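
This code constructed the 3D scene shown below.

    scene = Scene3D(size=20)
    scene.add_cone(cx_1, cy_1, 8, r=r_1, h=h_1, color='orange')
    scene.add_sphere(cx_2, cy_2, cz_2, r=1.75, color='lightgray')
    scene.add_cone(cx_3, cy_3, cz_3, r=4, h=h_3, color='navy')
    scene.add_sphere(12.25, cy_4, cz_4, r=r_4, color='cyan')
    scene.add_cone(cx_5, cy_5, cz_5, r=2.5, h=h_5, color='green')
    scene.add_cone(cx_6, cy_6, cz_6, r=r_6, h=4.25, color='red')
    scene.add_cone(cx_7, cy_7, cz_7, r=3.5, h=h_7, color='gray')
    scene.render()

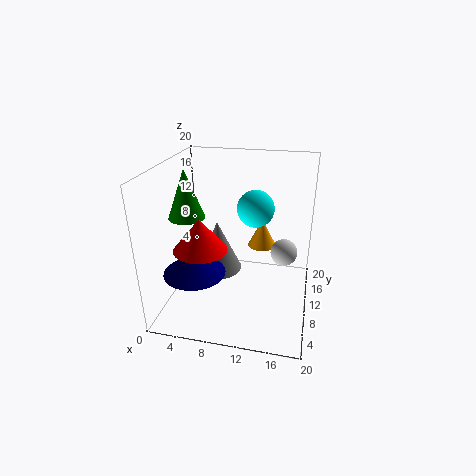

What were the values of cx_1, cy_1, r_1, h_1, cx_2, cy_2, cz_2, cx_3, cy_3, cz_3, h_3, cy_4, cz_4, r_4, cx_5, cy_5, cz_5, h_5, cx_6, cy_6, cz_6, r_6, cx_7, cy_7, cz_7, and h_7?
cx_1 = 13
cy_1 = 12.5
r_1 = 2
h_1 = 4
cx_2 = 16.5
cy_2 = 8.75
cz_2 = 9.25
cx_3 = 5.5
cy_3 = 4.5
cz_3 = 7.25
h_3 = 3.25
cy_4 = 10.75
cz_4 = 14.25
r_4 = 2.5
cx_5 = 3
cy_5 = 9.25
cz_5 = 12.75
h_5 = 6.75
cx_6 = 6
cy_6 = 5.75
cz_6 = 10
r_6 = 3.5
cx_7 = 6.5
cy_7 = 11.75
cz_7 = 3.75
h_7 = 7.5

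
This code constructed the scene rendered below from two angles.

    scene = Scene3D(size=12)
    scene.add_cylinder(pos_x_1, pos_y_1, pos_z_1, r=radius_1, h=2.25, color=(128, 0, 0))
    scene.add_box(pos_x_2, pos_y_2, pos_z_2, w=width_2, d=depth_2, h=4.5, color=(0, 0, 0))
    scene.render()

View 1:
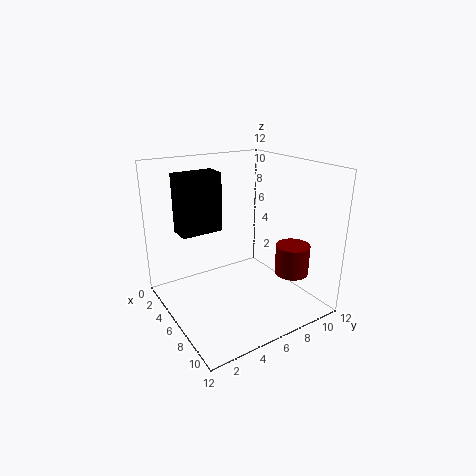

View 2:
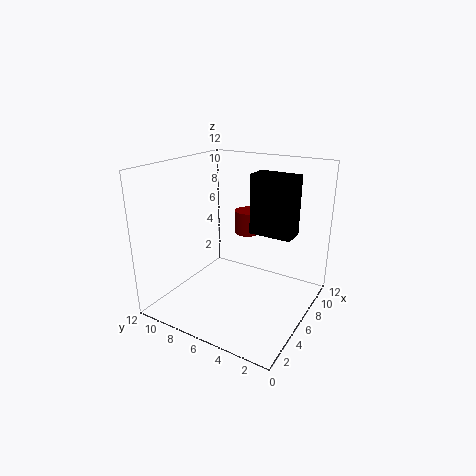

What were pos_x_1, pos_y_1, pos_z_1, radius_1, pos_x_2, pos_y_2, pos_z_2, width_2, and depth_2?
pos_x_1 = 10.75
pos_y_1 = 7.75
pos_z_1 = 4.5
radius_1 = 1.25
pos_x_2 = 4.75
pos_y_2 = 1
pos_z_2 = 7.25
width_2 = 1.75
depth_2 = 3.25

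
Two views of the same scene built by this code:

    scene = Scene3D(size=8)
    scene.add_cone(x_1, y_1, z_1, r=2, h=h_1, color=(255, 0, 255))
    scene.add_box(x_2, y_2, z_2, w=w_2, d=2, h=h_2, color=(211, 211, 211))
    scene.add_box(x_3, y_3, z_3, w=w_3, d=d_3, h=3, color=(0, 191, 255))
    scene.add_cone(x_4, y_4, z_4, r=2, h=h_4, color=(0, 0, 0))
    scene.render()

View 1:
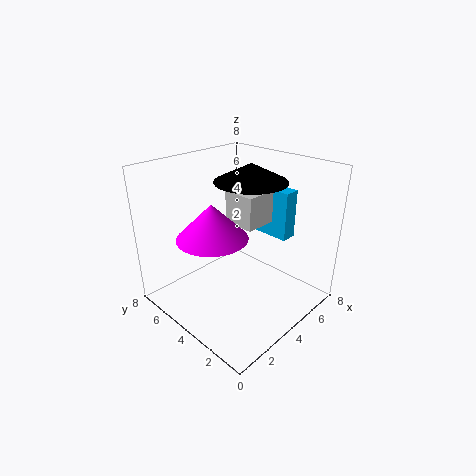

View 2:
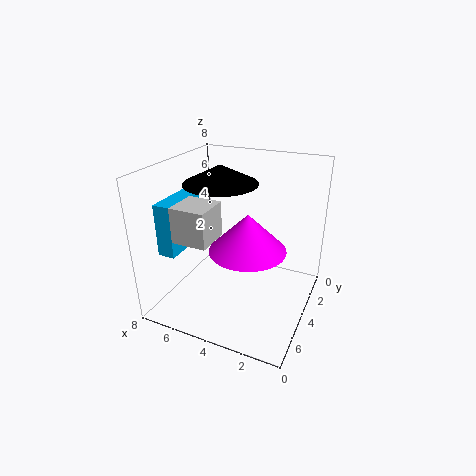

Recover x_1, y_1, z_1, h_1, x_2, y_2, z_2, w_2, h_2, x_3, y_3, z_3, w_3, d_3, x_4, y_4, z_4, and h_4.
x_1 = 3; y_1 = 5; z_1 = 4; h_1 = 2; x_2 = 5; y_2 = 4; z_2 = 4; w_2 = 2; h_2 = 2; x_3 = 7; y_3 = 3; z_3 = 3; w_3 = 1; d_3 = 3; x_4 = 5; y_4 = 4; z_4 = 7; h_4 = 1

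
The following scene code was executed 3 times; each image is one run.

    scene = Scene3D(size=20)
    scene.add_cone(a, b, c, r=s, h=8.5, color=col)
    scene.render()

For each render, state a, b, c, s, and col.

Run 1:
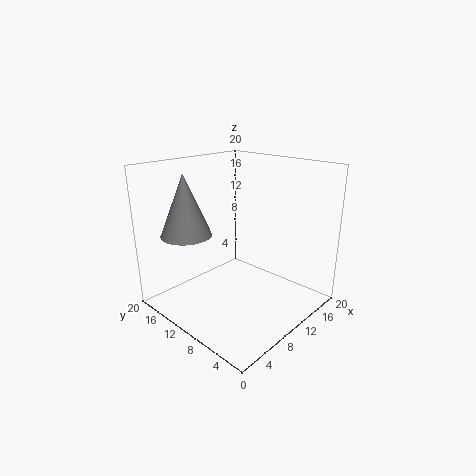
a = 5; b = 15; c = 10.5; s = 3.5; col = 'gray'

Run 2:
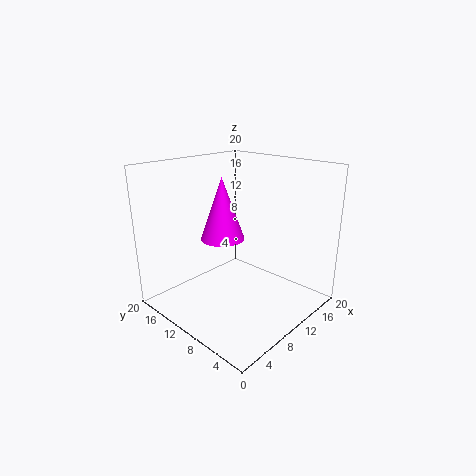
a = 8.5; b = 11.5; c = 10; s = 3; col = 'magenta'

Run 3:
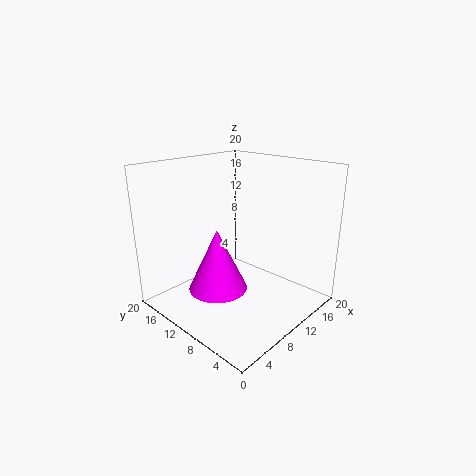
a = 6.5; b = 10.5; c = 3.5; s = 4; col = 'magenta'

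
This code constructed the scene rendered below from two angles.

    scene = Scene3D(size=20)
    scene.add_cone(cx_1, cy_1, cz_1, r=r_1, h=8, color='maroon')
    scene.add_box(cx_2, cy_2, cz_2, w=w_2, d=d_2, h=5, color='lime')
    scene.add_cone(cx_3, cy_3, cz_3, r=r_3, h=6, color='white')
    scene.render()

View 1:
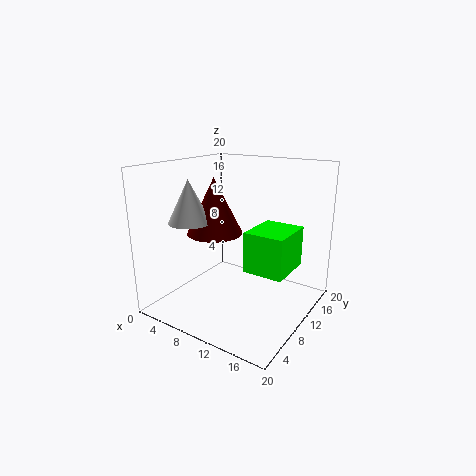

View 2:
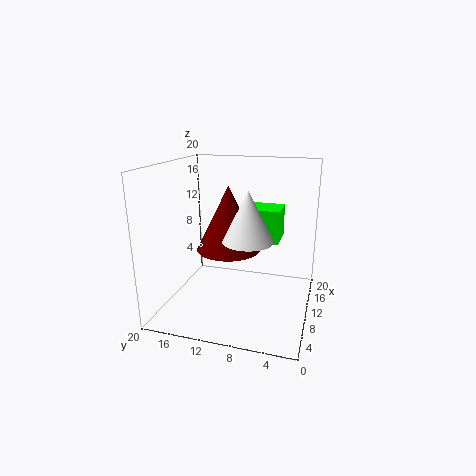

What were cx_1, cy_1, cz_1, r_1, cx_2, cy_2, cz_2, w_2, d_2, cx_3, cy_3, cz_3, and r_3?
cx_1 = 6
cy_1 = 10
cz_1 = 10
r_1 = 4
cx_2 = 14
cy_2 = 5
cz_2 = 8
w_2 = 5
d_2 = 6
cx_3 = 4
cy_3 = 7
cz_3 = 12
r_3 = 3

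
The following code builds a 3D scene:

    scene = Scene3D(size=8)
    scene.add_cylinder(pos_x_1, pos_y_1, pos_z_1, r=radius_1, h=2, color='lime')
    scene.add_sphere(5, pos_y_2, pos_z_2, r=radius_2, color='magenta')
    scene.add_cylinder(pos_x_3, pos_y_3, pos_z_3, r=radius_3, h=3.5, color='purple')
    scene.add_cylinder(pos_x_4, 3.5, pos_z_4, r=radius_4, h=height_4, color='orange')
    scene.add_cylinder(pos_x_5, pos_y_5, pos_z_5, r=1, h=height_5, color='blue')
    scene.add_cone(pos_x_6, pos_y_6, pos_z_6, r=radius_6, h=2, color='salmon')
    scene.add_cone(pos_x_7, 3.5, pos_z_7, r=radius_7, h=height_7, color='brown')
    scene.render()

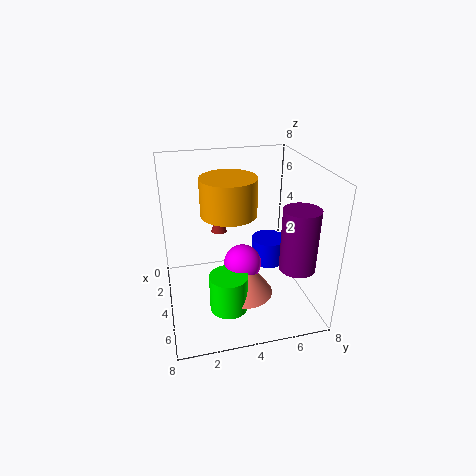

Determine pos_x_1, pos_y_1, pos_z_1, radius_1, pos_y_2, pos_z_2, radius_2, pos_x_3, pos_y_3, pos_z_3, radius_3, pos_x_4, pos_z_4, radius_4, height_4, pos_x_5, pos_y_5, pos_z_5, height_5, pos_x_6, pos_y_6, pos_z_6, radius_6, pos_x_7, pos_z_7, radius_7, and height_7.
pos_x_1 = 6
pos_y_1 = 3
pos_z_1 = 1
radius_1 = 1
pos_y_2 = 4
pos_z_2 = 3
radius_2 = 1
pos_x_3 = 5.5
pos_y_3 = 7
pos_z_3 = 2.5
radius_3 = 1
pos_x_4 = 4
pos_z_4 = 5.5
radius_4 = 1.5
height_4 = 2
pos_x_5 = 3.5
pos_y_5 = 6
pos_z_5 = 2
height_5 = 1.5
pos_x_6 = 5.5
pos_y_6 = 4
pos_z_6 = 1.5
radius_6 = 1.5
pos_x_7 = 1
pos_z_7 = 3
radius_7 = 0.5
height_7 = 1.5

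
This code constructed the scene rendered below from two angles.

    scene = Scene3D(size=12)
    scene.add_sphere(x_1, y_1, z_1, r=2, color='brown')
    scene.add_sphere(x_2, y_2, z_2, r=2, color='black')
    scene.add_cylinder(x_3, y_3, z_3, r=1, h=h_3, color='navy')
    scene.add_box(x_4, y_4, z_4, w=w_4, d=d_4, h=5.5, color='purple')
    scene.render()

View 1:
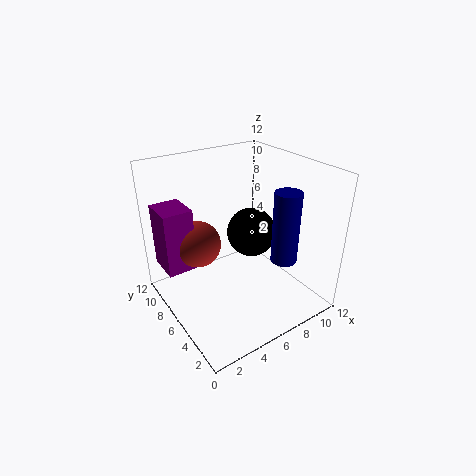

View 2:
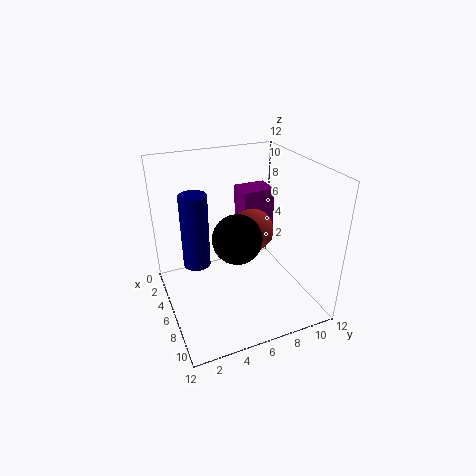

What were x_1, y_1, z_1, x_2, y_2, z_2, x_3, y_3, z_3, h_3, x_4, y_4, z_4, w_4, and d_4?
x_1 = 3.5, y_1 = 8.5, z_1 = 5, x_2 = 7, y_2 = 5.5, z_2 = 6.5, x_3 = 7.5, y_3 = 2, z_3 = 5.5, h_3 = 5.5, x_4 = 0.5, y_4 = 8, z_4 = 3, w_4 = 2.5, d_4 = 3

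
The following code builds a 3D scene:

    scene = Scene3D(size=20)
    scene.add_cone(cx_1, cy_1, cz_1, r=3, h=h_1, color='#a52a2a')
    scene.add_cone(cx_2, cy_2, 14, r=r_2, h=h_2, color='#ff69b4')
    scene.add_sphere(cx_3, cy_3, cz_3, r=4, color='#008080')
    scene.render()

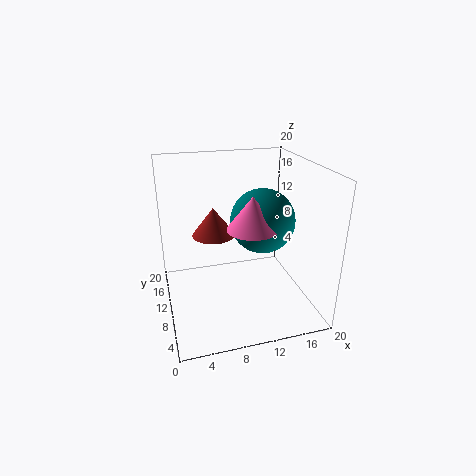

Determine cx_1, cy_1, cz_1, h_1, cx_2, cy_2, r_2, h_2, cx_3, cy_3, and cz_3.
cx_1 = 7, cy_1 = 12, cz_1 = 10, h_1 = 4, cx_2 = 10, cy_2 = 4, r_2 = 3, h_2 = 4, cx_3 = 12, cy_3 = 6, cz_3 = 14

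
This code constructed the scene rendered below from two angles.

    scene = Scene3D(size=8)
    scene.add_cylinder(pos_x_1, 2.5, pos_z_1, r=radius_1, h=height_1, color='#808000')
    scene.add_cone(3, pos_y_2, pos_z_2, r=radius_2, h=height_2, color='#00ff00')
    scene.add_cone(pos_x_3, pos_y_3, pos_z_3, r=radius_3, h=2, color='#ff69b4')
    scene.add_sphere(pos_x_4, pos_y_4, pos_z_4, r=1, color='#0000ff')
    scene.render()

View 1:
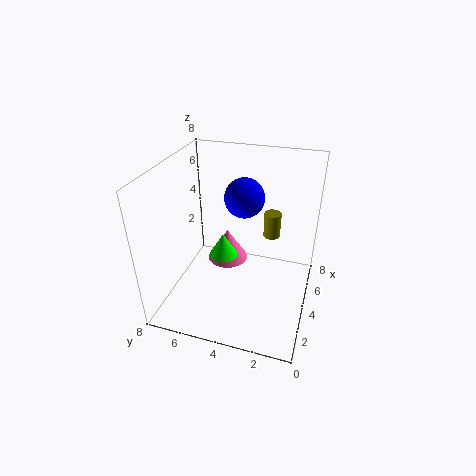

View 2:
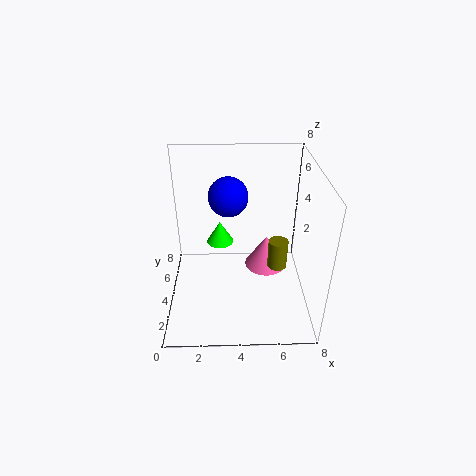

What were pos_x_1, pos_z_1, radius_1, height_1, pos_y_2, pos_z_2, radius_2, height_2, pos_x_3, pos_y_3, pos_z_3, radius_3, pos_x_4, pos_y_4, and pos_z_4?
pos_x_1 = 6
pos_z_1 = 3.25
radius_1 = 0.5
height_1 = 1.5
pos_y_2 = 4.5
pos_z_2 = 3.5
radius_2 = 0.75
height_2 = 1.25
pos_x_3 = 5.75
pos_y_3 = 5.25
pos_z_3 = 1.25
radius_3 = 1.25
pos_x_4 = 3.5
pos_y_4 = 3.5
pos_z_4 = 6.75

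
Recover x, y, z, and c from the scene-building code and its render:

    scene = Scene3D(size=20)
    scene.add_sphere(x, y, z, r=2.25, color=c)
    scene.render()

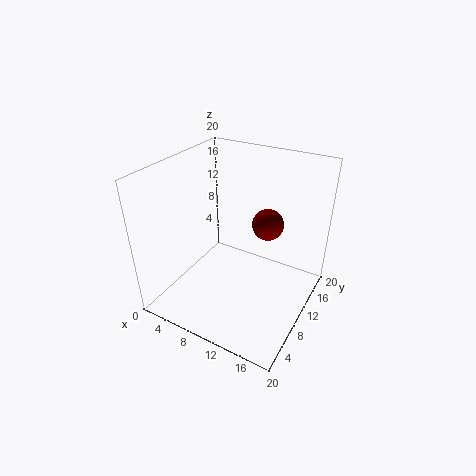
x = 12.75; y = 13.75; z = 11; c = 'maroon'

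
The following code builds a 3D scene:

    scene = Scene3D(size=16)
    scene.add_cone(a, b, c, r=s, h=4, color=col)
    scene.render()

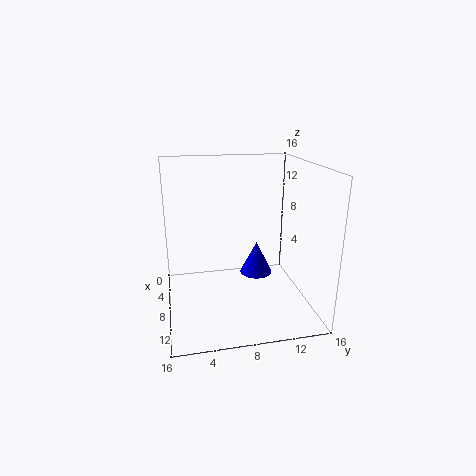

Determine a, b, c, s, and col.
a = 5; b = 11; c = 2; s = 2; col = 'blue'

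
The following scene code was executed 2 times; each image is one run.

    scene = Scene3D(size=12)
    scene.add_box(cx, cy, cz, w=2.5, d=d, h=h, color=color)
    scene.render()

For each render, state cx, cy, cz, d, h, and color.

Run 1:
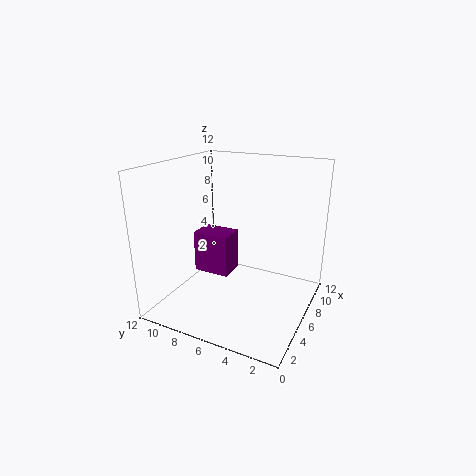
cx = 7.5; cy = 8; cz = 1; d = 3.5; h = 4; color = 'purple'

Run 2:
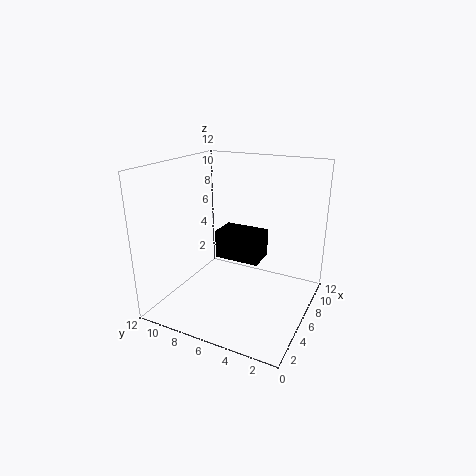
cx = 6.5; cy = 4.5; cz = 3.5; d = 4; h = 2.5; color = 'black'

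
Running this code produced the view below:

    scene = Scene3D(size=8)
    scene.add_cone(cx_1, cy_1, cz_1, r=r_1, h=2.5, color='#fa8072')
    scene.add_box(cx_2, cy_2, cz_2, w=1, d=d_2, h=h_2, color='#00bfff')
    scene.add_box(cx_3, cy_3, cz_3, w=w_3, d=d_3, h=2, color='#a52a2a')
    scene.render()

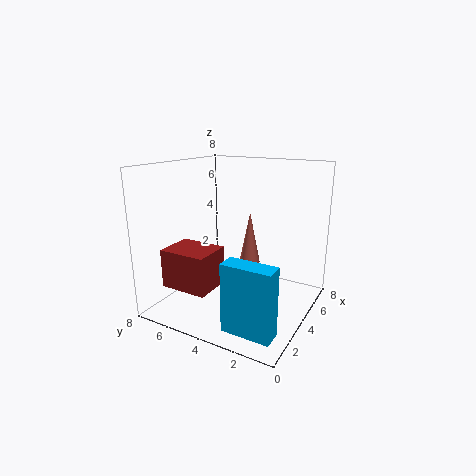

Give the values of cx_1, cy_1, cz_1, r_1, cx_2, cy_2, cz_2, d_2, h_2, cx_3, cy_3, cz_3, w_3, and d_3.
cx_1 = 2.5
cy_1 = 2.5
cz_1 = 3.5
r_1 = 0.5
cx_2 = 0.5
cy_2 = 0.5
cz_2 = 0.5
d_2 = 2.5
h_2 = 3.5
cx_3 = 0.5
cy_3 = 4
cz_3 = 2
w_3 = 2
d_3 = 2.5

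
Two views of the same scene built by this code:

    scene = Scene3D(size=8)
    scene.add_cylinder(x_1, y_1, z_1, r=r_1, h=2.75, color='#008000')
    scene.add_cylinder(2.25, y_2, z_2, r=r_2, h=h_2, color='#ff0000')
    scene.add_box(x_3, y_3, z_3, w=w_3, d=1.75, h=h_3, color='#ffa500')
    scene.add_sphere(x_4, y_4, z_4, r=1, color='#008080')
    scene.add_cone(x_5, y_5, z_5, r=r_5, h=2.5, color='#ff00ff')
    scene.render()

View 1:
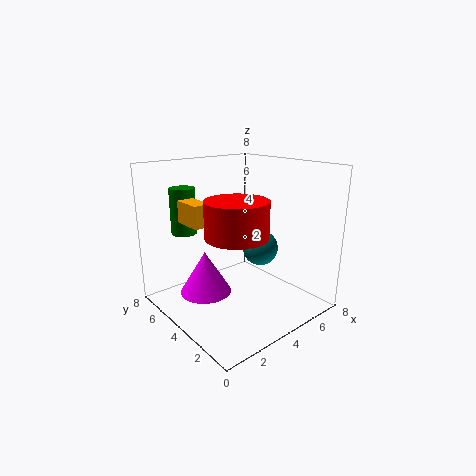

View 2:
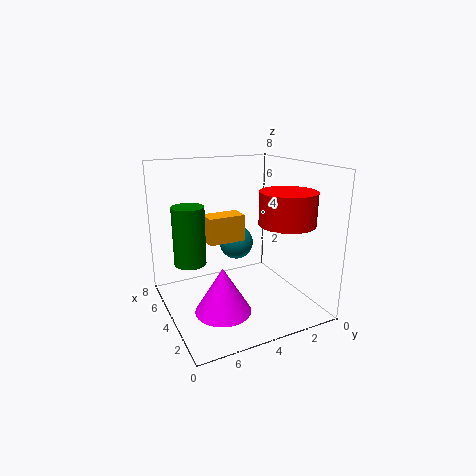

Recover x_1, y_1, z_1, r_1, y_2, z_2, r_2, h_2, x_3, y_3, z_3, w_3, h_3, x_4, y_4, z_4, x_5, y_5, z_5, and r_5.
x_1 = 2.5; y_1 = 7.25; z_1 = 3.75; r_1 = 0.75; y_2 = 2; z_2 = 5; r_2 = 1.5; h_2 = 1.75; x_3 = 1.75; y_3 = 4.75; z_3 = 4.75; w_3 = 1; h_3 = 1.25; x_4 = 5.25; y_4 = 3.5; z_4 = 3.25; x_5 = 2.75; y_5 = 5.5; z_5 = 0.5; r_5 = 1.5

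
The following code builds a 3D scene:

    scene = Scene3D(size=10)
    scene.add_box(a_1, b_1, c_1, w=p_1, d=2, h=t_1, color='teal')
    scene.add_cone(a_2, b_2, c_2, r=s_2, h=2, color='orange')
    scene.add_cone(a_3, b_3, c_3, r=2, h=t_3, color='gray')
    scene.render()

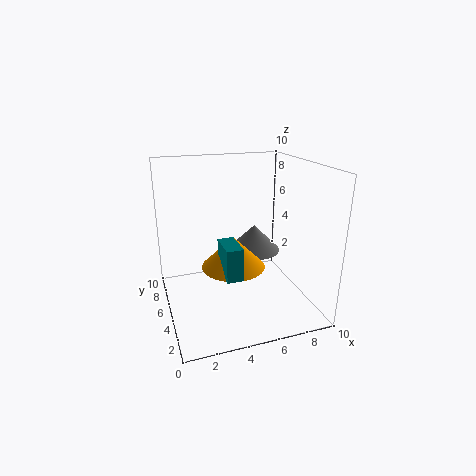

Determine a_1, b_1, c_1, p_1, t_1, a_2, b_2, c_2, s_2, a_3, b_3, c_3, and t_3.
a_1 = 3, b_1 = 1, c_1 = 4, p_1 = 1, t_1 = 2, a_2 = 4, b_2 = 3, c_2 = 4, s_2 = 2, a_3 = 7, b_3 = 7, c_3 = 3, t_3 = 2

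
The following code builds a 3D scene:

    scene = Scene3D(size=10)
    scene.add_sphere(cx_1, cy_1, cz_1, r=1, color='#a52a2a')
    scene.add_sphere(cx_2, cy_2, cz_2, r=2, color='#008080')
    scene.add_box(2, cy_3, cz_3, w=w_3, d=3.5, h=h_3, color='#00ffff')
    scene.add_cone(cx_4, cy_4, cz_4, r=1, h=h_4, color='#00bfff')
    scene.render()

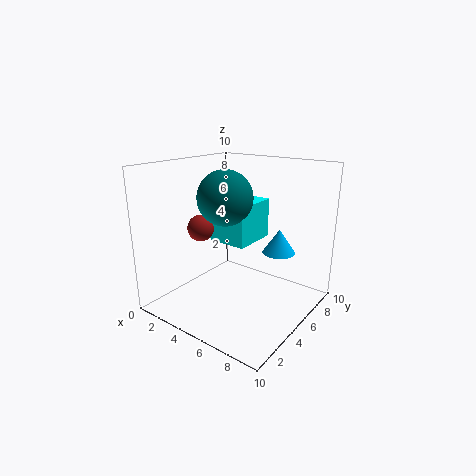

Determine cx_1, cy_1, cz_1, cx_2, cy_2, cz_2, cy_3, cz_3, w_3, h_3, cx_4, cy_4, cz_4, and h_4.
cx_1 = 1.5; cy_1 = 5; cz_1 = 5; cx_2 = 3.5; cy_2 = 5.5; cz_2 = 7.5; cy_3 = 5.5; cz_3 = 4; w_3 = 3; h_3 = 3; cx_4 = 8.5; cy_4 = 4.5; cz_4 = 5; h_4 = 1.5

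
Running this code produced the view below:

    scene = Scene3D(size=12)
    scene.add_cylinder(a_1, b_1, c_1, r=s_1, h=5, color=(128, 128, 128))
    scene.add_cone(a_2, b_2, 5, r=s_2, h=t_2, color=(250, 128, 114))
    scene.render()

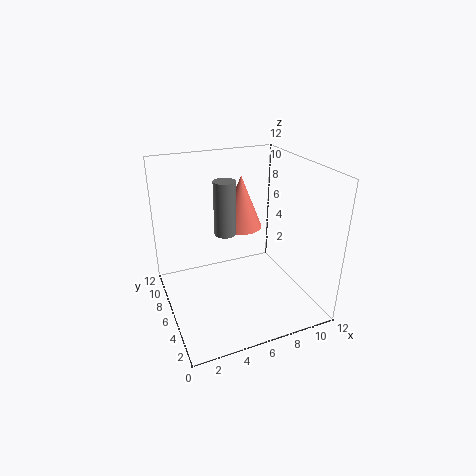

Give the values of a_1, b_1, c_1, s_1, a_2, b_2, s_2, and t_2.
a_1 = 6; b_1 = 9; c_1 = 5; s_1 = 1; a_2 = 8; b_2 = 10; s_2 = 2; t_2 = 5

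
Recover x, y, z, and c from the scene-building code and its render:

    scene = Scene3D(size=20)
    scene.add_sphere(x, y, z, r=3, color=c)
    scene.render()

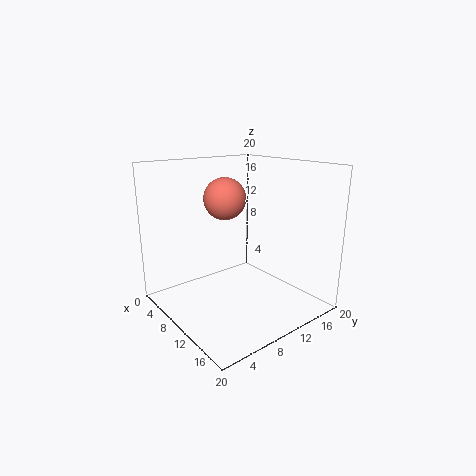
x = 7
y = 10
z = 15
c = 'salmon'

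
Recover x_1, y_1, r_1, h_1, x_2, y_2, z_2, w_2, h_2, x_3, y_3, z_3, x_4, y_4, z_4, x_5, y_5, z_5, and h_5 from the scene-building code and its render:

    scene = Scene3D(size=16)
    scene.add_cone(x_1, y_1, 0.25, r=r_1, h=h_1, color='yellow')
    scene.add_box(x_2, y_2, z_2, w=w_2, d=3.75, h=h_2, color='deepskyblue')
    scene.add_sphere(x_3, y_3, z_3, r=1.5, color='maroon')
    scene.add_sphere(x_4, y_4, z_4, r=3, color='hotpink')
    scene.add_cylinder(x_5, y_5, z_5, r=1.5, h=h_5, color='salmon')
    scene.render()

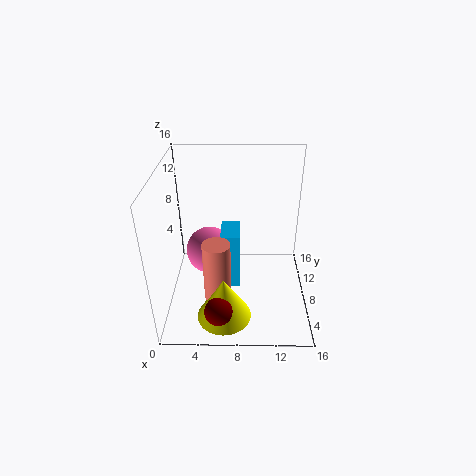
x_1 = 6.5, y_1 = 4, r_1 = 3, h_1 = 5, x_2 = 6, y_2 = 8, z_2 = 1, w_2 = 2.25, h_2 = 7, x_3 = 6, y_3 = 2.5, z_3 = 2.25, x_4 = 4.25, y_4 = 12.5, z_4 = 3.25, x_5 = 5.75, y_5 = 5.5, z_5 = 1.75, h_5 = 7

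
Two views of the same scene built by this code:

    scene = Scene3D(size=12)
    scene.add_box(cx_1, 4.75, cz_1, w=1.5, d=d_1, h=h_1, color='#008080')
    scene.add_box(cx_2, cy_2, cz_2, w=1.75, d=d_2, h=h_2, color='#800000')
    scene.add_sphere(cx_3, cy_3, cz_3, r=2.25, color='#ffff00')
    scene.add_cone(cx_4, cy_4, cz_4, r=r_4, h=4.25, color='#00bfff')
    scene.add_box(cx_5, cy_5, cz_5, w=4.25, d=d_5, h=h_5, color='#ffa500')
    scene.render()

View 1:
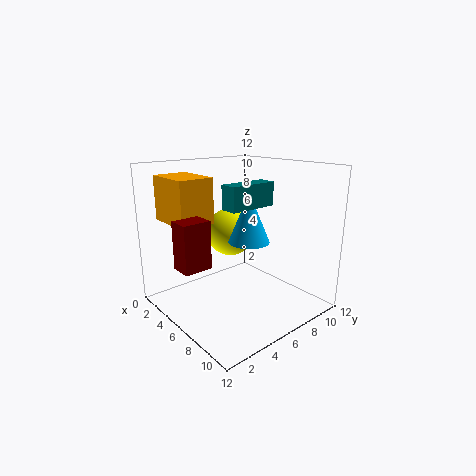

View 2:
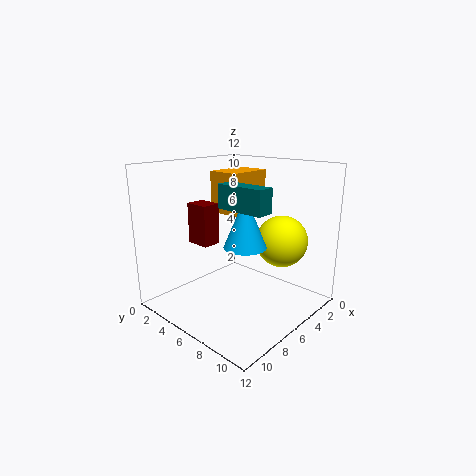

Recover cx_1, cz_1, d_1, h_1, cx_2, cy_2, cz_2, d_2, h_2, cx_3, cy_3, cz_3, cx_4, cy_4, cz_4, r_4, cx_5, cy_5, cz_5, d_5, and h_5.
cx_1 = 5.5, cz_1 = 8.5, d_1 = 4.25, h_1 = 2, cx_2 = 5, cy_2 = 0.5, cz_2 = 4.5, d_2 = 2.25, h_2 = 3.75, cx_3 = 2.5, cy_3 = 8, cz_3 = 5.25, cx_4 = 6.25, cy_4 = 7, cz_4 = 5.5, r_4 = 1.75, cx_5 = 0.5, cy_5 = 1.5, cz_5 = 7.25, d_5 = 3, h_5 = 3.75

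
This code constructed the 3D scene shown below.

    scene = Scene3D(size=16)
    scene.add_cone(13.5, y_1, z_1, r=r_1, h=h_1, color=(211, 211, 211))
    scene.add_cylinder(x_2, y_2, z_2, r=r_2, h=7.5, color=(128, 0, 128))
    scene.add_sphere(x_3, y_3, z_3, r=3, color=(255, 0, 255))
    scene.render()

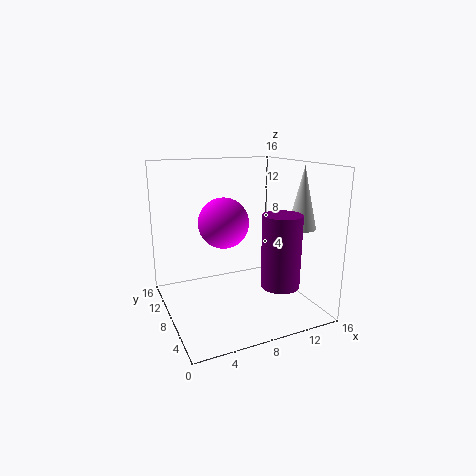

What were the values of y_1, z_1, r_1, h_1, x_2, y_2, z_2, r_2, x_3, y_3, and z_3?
y_1 = 4
z_1 = 9.5
r_1 = 1.5
h_1 = 6.5
x_2 = 10.5
y_2 = 3
z_2 = 4
r_2 = 2
x_3 = 7.5
y_3 = 11
z_3 = 9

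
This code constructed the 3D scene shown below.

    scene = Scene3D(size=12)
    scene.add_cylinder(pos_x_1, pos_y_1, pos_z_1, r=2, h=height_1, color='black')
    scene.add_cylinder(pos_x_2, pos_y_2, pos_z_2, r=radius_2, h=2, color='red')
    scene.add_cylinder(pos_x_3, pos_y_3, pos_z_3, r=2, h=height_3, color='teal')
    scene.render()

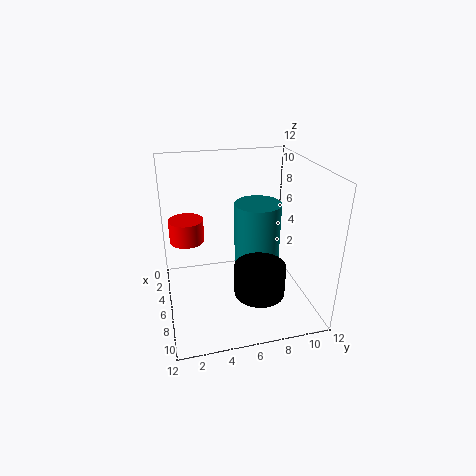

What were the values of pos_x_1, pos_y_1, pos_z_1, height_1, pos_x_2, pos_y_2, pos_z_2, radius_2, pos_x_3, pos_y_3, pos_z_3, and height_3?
pos_x_1 = 9, pos_y_1 = 7, pos_z_1 = 2.5, height_1 = 2.5, pos_x_2 = 3.5, pos_y_2 = 2, pos_z_2 = 5, radius_2 = 1.5, pos_x_3 = 5, pos_y_3 = 8, pos_z_3 = 2.5, height_3 = 6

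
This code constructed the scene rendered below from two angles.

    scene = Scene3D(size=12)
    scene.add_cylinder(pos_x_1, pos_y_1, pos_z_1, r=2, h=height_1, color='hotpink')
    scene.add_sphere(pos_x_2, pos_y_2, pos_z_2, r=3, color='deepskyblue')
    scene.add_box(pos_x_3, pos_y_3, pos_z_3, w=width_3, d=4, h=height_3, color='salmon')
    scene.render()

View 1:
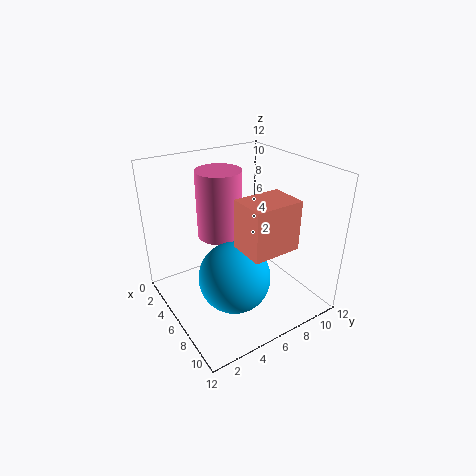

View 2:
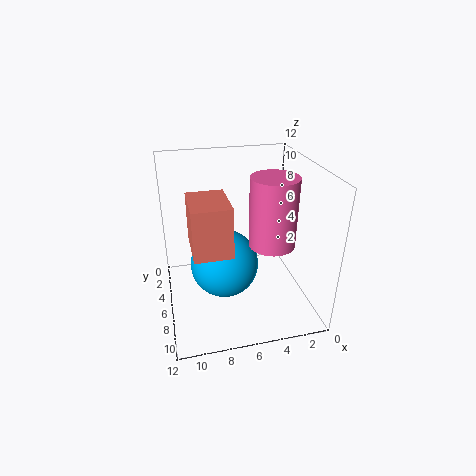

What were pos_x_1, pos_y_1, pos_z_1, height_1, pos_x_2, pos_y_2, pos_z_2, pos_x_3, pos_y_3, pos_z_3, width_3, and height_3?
pos_x_1 = 3
pos_y_1 = 6
pos_z_1 = 5
height_1 = 6
pos_x_2 = 7
pos_y_2 = 5
pos_z_2 = 3
pos_x_3 = 7
pos_y_3 = 5
pos_z_3 = 6
width_3 = 3
height_3 = 4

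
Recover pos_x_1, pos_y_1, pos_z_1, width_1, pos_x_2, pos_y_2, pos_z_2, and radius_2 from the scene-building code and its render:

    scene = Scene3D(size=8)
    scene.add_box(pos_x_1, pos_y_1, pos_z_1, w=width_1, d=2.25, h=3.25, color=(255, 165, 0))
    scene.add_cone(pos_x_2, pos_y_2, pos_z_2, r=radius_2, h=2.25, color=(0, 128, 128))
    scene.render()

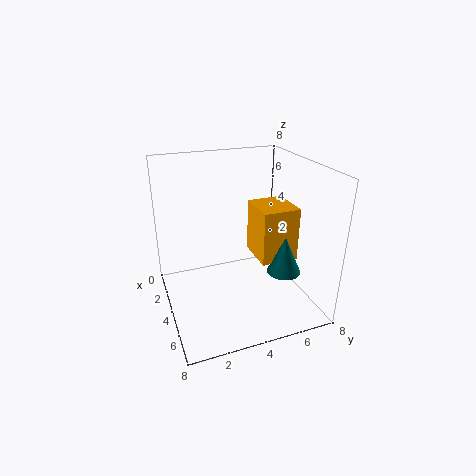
pos_x_1 = 1.75
pos_y_1 = 5.5
pos_z_1 = 2
width_1 = 2.5
pos_x_2 = 4.5
pos_y_2 = 6.75
pos_z_2 = 1.5
radius_2 = 1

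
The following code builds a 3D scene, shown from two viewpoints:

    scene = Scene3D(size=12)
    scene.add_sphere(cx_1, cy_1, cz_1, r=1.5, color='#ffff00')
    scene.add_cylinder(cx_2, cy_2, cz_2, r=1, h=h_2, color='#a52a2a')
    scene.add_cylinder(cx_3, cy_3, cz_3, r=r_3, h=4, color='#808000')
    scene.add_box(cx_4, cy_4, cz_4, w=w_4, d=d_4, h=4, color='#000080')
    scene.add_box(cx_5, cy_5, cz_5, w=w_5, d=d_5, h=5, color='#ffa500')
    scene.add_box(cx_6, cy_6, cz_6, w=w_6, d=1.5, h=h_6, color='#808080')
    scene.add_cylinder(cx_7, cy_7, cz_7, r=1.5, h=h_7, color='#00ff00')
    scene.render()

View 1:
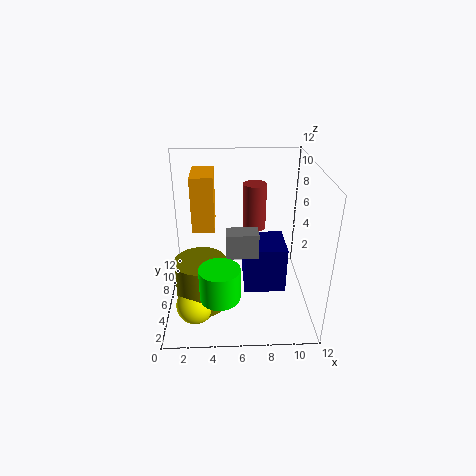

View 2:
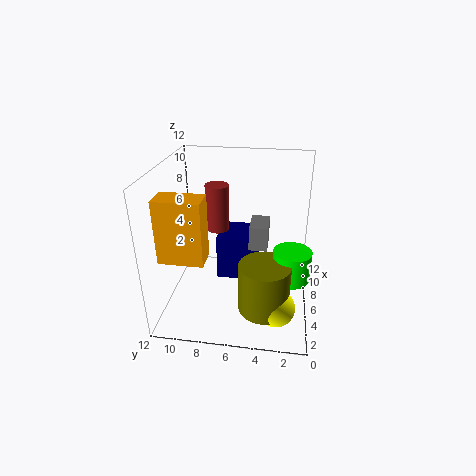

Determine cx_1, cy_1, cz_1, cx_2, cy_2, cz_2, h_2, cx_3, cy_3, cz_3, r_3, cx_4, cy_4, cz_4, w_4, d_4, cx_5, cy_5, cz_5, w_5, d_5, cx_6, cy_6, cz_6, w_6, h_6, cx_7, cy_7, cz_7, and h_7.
cx_1 = 2.5; cy_1 = 2.5; cz_1 = 2; cx_2 = 7.5; cy_2 = 8; cz_2 = 6; h_2 = 4; cx_3 = 3; cy_3 = 3.5; cz_3 = 1.5; r_3 = 2; cx_4 = 6.5; cy_4 = 4.5; cz_4 = 1.5; w_4 = 3.5; d_4 = 3.5; cx_5 = 2; cy_5 = 8; cz_5 = 5.5; w_5 = 2; d_5 = 3.5; cx_6 = 5; cy_6 = 3.5; cz_6 = 5.5; w_6 = 2.5; h_6 = 2; cx_7 = 4.5; cy_7 = 1.5; cz_7 = 3.5; h_7 = 2.5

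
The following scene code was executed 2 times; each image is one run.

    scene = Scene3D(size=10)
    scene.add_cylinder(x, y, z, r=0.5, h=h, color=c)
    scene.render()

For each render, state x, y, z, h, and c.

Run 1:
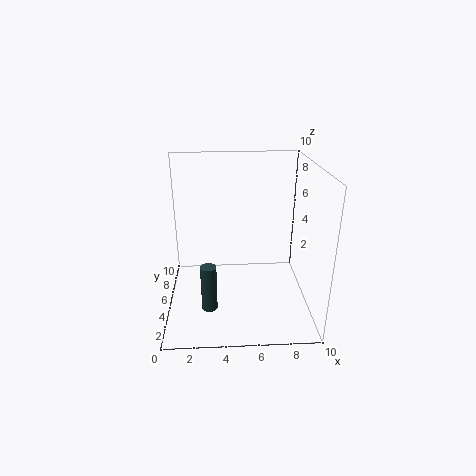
x = 3, y = 2, z = 1.5, h = 3, c = 'darkslategray'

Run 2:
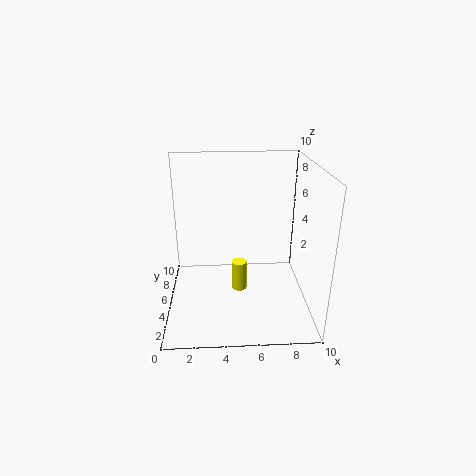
x = 5, y = 3.5, z = 2, h = 2, c = 'yellow'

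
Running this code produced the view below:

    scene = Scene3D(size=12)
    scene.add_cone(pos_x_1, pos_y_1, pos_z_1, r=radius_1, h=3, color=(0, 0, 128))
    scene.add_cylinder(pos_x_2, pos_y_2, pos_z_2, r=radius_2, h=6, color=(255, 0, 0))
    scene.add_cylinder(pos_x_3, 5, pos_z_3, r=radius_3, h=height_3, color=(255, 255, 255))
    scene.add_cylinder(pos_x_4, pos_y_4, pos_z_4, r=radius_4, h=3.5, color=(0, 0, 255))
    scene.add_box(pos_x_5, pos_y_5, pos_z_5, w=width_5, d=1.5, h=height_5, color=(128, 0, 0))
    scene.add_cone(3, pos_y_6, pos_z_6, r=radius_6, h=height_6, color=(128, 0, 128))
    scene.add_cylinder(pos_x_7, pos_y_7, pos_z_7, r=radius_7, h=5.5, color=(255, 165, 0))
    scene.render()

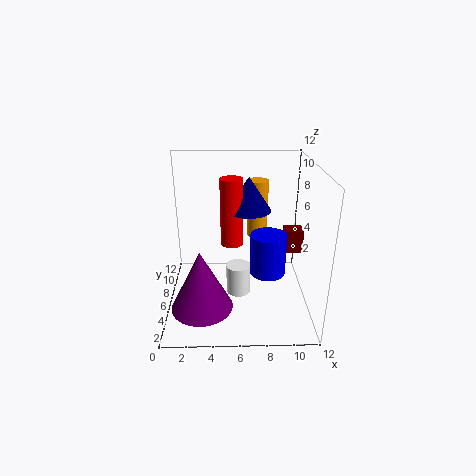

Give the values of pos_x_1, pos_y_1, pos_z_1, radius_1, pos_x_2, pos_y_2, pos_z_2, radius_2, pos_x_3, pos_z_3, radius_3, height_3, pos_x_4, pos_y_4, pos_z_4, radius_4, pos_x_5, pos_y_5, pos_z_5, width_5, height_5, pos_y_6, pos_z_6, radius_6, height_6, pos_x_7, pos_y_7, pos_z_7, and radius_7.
pos_x_1 = 7
pos_y_1 = 8.5
pos_z_1 = 7.5
radius_1 = 2
pos_x_2 = 5.5
pos_y_2 = 8
pos_z_2 = 4.5
radius_2 = 1
pos_x_3 = 6
pos_z_3 = 1.5
radius_3 = 1
height_3 = 2.5
pos_x_4 = 8.5
pos_y_4 = 5.5
pos_z_4 = 3
radius_4 = 1.5
pos_x_5 = 10
pos_y_5 = 6
pos_z_5 = 4.5
width_5 = 1.5
height_5 = 2
pos_y_6 = 3.5
pos_z_6 = 1
radius_6 = 2.5
height_6 = 5
pos_x_7 = 8
pos_y_7 = 11
pos_z_7 = 4
radius_7 = 1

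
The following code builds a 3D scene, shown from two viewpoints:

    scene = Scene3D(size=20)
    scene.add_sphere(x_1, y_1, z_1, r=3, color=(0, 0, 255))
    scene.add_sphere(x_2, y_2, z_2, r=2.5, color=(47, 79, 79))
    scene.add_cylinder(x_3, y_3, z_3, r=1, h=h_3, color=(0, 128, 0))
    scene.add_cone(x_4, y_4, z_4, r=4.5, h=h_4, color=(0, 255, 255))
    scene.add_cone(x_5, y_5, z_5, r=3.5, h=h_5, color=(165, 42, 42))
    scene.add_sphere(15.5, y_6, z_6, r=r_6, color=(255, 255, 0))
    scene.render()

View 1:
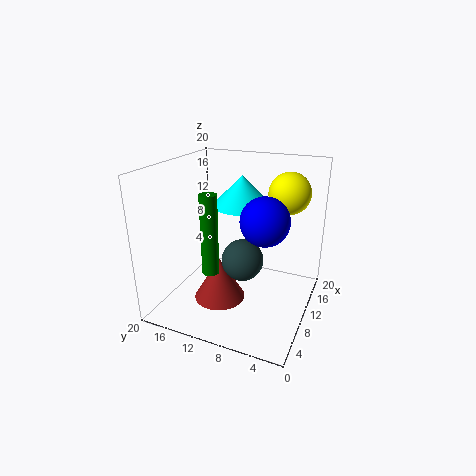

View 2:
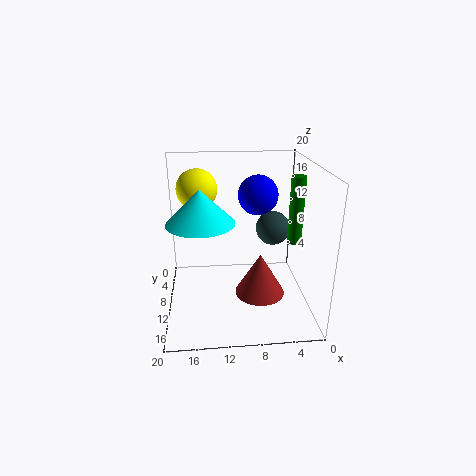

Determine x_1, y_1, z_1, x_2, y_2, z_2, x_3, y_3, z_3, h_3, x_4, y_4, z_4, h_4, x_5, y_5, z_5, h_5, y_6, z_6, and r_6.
x_1 = 6.5; y_1 = 5; z_1 = 14.5; x_2 = 4.5; y_2 = 7; z_2 = 10; x_3 = 2; y_3 = 10; z_3 = 9; h_3 = 9.5; x_4 = 15; y_4 = 11.5; z_4 = 13; h_4 = 4.5; x_5 = 7; y_5 = 11.5; z_5 = 2; h_5 = 6; y_6 = 4.5; z_6 = 15.5; r_6 = 3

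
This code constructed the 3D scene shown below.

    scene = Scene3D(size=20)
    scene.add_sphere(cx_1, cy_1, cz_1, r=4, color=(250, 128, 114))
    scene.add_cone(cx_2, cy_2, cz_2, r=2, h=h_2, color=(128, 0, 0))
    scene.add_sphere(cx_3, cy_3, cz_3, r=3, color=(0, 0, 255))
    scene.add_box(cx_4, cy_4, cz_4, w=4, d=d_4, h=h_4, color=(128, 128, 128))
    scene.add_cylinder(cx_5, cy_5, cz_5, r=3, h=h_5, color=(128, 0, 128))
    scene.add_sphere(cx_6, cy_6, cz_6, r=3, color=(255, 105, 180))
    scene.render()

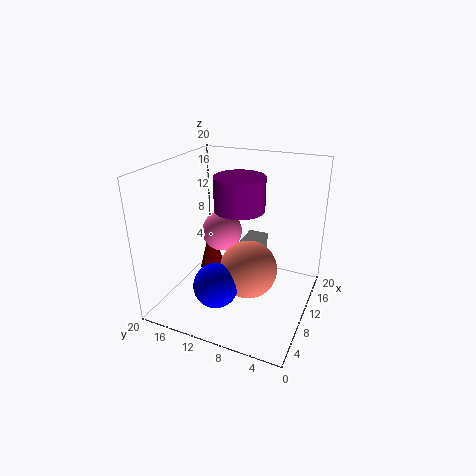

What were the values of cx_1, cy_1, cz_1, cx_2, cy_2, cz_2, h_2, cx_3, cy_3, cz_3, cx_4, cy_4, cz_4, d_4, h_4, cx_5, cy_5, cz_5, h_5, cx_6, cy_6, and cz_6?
cx_1 = 9; cy_1 = 8; cz_1 = 6; cx_2 = 15; cy_2 = 17; cz_2 = 1; h_2 = 8; cx_3 = 5; cy_3 = 11; cz_3 = 5; cx_4 = 13; cy_4 = 8; cz_4 = 5; d_4 = 3; h_4 = 3; cx_5 = 6; cy_5 = 8; cz_5 = 16; h_5 = 4; cx_6 = 13; cy_6 = 14; cz_6 = 9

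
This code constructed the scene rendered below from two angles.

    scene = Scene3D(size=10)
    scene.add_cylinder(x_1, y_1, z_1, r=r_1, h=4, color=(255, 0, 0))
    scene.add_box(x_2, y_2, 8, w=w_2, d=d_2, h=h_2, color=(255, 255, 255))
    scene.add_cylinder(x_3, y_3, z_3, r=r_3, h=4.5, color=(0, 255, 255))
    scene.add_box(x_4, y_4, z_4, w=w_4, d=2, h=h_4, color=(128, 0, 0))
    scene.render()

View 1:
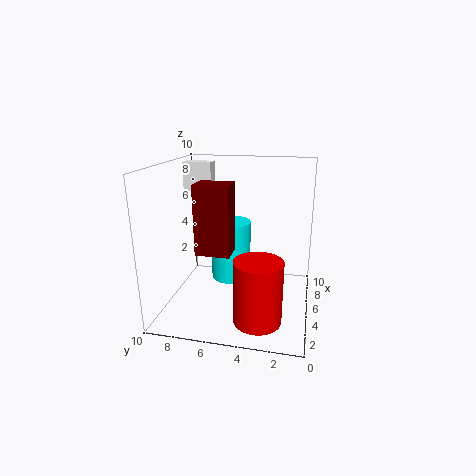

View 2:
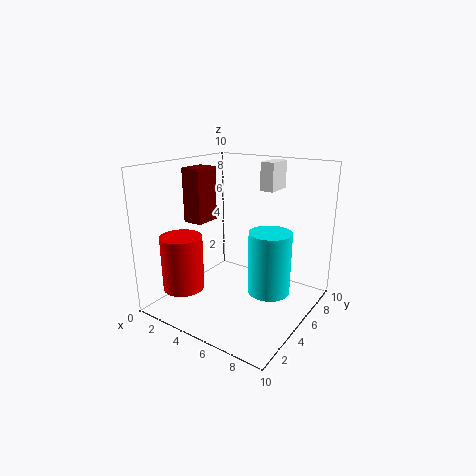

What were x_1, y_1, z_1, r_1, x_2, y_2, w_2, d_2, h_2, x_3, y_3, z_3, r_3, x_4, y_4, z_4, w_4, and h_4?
x_1 = 1.5, y_1 = 3, z_1 = 1, r_1 = 1.5, x_2 = 5.5, y_2 = 7, w_2 = 1, d_2 = 2, h_2 = 2, x_3 = 7, y_3 = 6, z_3 = 1, r_3 = 1.5, x_4 = 0.5, y_4 = 4.5, z_4 = 5.5, w_4 = 1.5, h_4 = 4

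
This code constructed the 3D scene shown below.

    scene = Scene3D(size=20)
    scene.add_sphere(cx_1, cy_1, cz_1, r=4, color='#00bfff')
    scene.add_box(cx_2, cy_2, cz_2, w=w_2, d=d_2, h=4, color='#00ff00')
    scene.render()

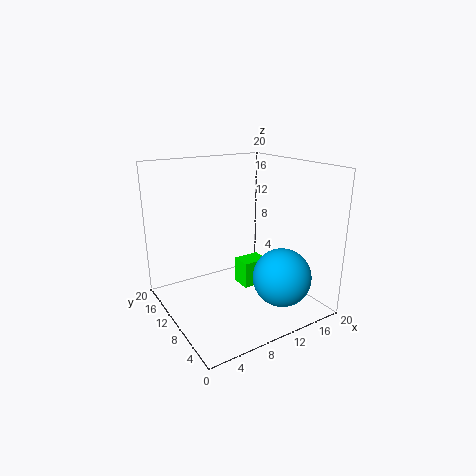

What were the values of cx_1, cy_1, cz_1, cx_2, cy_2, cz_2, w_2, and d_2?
cx_1 = 14; cy_1 = 5; cz_1 = 5; cx_2 = 12; cy_2 = 11; cz_2 = 1; w_2 = 4; d_2 = 3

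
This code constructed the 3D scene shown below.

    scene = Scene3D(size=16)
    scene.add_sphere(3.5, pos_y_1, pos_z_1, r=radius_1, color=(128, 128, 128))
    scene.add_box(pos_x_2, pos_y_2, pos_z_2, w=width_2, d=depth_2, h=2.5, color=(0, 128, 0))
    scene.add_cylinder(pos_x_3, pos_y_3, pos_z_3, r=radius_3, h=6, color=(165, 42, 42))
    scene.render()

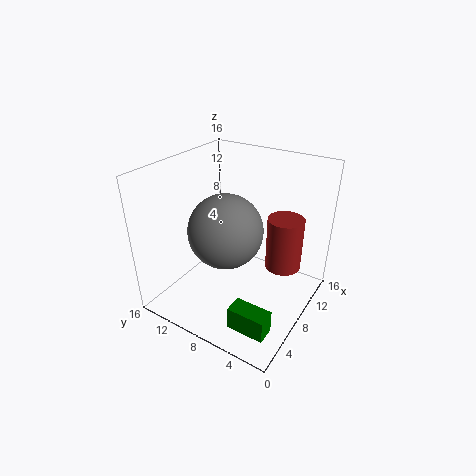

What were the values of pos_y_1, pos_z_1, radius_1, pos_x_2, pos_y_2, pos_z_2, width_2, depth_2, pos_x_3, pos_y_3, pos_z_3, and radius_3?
pos_y_1 = 6.5
pos_z_1 = 11.5
radius_1 = 3.5
pos_x_2 = 2
pos_y_2 = 1.5
pos_z_2 = 1
width_2 = 2
depth_2 = 4
pos_x_3 = 10.5
pos_y_3 = 3.5
pos_z_3 = 4.5
radius_3 = 2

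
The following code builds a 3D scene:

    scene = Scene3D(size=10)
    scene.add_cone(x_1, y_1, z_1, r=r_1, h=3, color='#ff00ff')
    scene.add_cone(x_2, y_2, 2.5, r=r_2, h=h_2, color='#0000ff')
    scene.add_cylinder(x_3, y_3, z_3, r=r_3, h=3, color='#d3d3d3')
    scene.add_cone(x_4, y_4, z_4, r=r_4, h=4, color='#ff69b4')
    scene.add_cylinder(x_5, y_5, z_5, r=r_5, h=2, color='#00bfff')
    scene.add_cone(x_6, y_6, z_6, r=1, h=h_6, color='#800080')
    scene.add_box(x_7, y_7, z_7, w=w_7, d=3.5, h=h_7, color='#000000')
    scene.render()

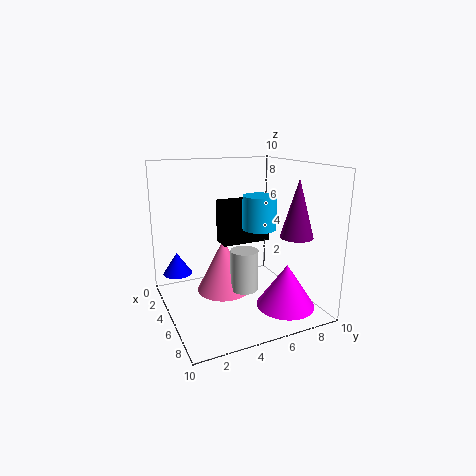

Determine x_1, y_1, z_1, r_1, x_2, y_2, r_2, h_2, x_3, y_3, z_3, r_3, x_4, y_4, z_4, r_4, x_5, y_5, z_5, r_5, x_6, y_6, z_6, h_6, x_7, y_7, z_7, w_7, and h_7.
x_1 = 7.5; y_1 = 7.5; z_1 = 0.5; r_1 = 2; x_2 = 3.5; y_2 = 1; r_2 = 1; h_2 = 1.5; x_3 = 5; y_3 = 5.5; z_3 = 1; r_3 = 1; x_4 = 3.5; y_4 = 4.5; z_4 = 0.5; r_4 = 2; x_5 = 8; y_5 = 5; z_5 = 6.5; r_5 = 1; x_6 = 9; y_6 = 7; z_6 = 6; h_6 = 3.5; x_7 = 3.5; y_7 = 4; z_7 = 4.5; w_7 = 1.5; h_7 = 3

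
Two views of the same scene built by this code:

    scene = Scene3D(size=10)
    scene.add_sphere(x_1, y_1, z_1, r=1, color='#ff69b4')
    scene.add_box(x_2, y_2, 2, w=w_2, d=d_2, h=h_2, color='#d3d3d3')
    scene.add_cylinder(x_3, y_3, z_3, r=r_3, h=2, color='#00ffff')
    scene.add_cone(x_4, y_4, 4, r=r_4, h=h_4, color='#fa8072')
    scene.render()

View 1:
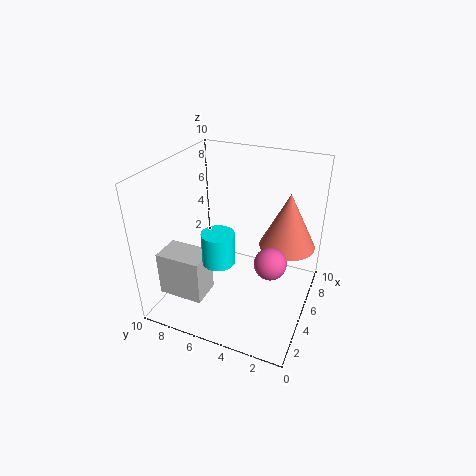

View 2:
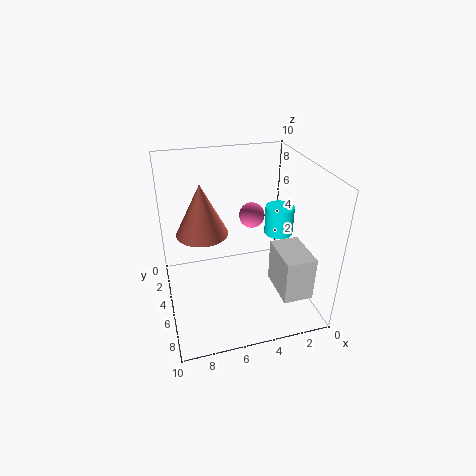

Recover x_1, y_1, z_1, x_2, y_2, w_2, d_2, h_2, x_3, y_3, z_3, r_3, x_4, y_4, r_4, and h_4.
x_1 = 3, y_1 = 2, z_1 = 5, x_2 = 1, y_2 = 6, w_2 = 2, d_2 = 3, h_2 = 3, x_3 = 2, y_3 = 5, z_3 = 5, r_3 = 1, x_4 = 7, y_4 = 2, r_4 = 2, h_4 = 4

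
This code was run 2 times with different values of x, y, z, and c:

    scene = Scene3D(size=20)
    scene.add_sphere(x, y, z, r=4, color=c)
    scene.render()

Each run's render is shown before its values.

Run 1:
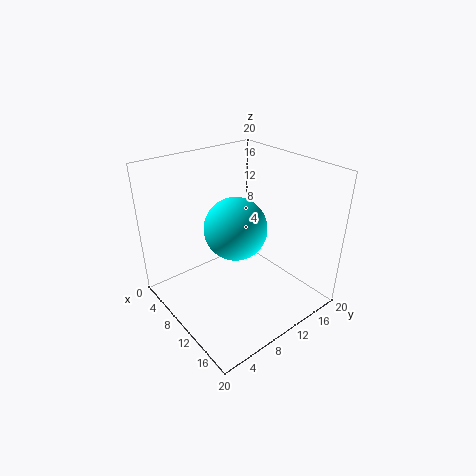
x = 12, y = 8, z = 13, c = 'cyan'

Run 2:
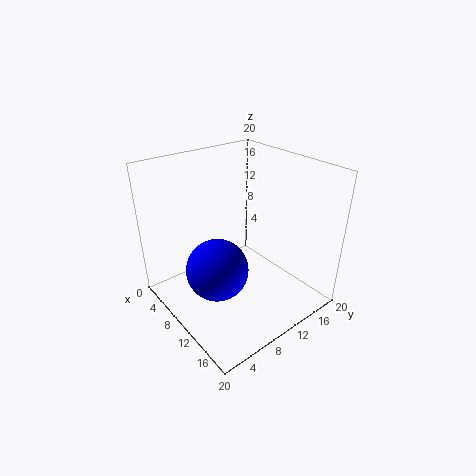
x = 12, y = 5, z = 8, c = 'blue'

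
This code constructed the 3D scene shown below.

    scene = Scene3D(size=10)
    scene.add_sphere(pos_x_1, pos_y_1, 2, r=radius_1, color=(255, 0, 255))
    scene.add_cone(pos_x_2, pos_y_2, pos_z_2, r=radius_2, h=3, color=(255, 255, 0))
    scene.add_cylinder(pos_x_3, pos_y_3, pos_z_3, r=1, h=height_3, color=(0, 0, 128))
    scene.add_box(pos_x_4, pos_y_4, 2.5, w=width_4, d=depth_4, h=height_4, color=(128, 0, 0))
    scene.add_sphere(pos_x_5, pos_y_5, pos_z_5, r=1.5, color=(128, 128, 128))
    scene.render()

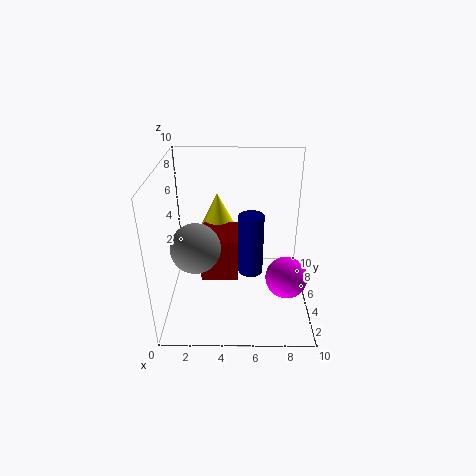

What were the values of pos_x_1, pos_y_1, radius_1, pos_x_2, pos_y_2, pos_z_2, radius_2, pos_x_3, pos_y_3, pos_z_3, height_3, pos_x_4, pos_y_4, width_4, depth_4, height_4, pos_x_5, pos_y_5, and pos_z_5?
pos_x_1 = 8.5; pos_y_1 = 4.5; radius_1 = 1.5; pos_x_2 = 3.5; pos_y_2 = 7; pos_z_2 = 4.5; radius_2 = 1.5; pos_x_3 = 6; pos_y_3 = 7.5; pos_z_3 = 0.5; height_3 = 5; pos_x_4 = 2.5; pos_y_4 = 3.5; width_4 = 2.5; depth_4 = 3; height_4 = 3; pos_x_5 = 2.5; pos_y_5 = 2; pos_z_5 = 6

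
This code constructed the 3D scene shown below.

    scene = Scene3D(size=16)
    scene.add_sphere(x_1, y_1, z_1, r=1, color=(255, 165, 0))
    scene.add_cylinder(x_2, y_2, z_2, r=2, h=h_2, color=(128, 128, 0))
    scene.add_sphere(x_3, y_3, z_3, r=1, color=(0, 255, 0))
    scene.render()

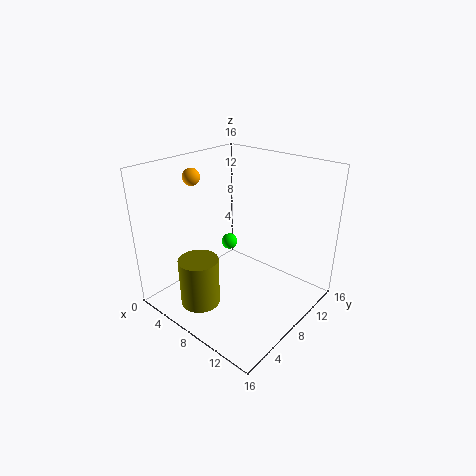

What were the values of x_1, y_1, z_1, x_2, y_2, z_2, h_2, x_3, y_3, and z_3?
x_1 = 2
y_1 = 7
z_1 = 14
x_2 = 8
y_2 = 2
z_2 = 3
h_2 = 5
x_3 = 4
y_3 = 11
z_3 = 5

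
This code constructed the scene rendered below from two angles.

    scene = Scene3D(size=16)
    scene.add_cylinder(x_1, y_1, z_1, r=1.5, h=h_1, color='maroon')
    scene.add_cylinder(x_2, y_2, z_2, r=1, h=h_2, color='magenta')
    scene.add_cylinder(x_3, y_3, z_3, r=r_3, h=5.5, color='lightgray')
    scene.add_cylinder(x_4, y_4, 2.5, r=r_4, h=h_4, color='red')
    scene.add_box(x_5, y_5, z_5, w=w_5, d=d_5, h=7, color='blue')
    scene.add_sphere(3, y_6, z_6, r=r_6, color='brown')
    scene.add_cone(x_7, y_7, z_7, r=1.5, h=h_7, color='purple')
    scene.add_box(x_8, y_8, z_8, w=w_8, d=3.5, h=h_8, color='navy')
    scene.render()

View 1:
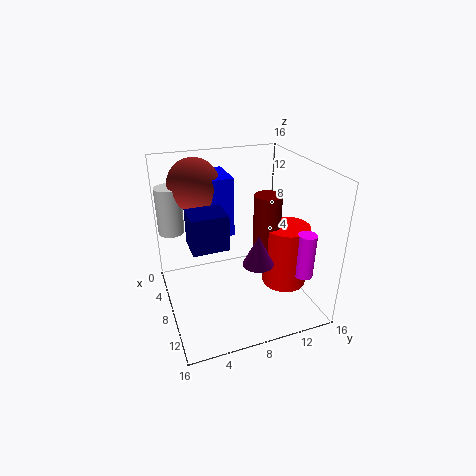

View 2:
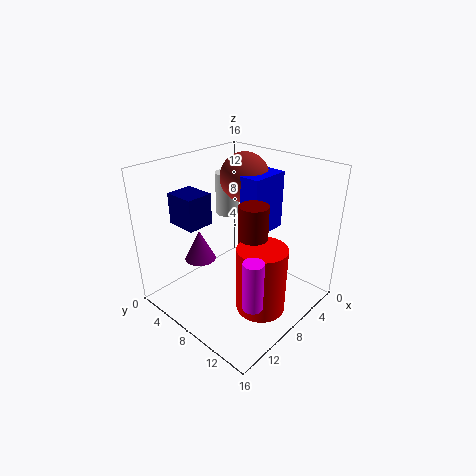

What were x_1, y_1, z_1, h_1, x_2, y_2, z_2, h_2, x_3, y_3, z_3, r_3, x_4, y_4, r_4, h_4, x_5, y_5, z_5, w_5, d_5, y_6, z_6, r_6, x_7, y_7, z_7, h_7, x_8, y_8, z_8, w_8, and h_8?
x_1 = 9, y_1 = 11, z_1 = 7, h_1 = 6, x_2 = 12.5, y_2 = 14, z_2 = 4.5, h_2 = 5, x_3 = 3, y_3 = 1.5, z_3 = 7.5, r_3 = 1.5, x_4 = 10, y_4 = 13, r_4 = 2.5, h_4 = 7, x_5 = 0.5, y_5 = 6, z_5 = 7, w_5 = 5, d_5 = 2.5, y_6 = 4.5, z_6 = 13, r_6 = 3, x_7 = 13.5, y_7 = 8, z_7 = 8, h_7 = 3, x_8 = 9.5, y_8 = 2, z_8 = 9.5, w_8 = 3, h_8 = 3.5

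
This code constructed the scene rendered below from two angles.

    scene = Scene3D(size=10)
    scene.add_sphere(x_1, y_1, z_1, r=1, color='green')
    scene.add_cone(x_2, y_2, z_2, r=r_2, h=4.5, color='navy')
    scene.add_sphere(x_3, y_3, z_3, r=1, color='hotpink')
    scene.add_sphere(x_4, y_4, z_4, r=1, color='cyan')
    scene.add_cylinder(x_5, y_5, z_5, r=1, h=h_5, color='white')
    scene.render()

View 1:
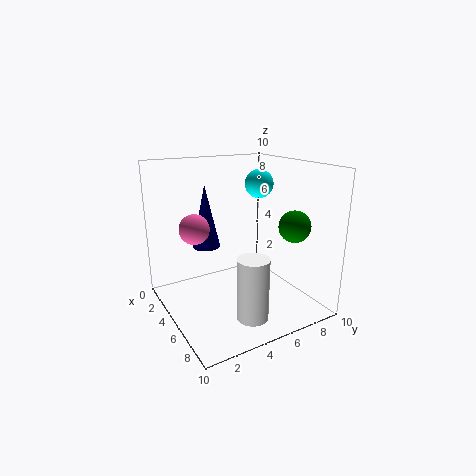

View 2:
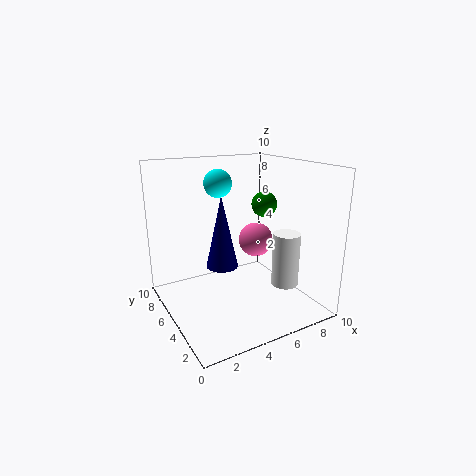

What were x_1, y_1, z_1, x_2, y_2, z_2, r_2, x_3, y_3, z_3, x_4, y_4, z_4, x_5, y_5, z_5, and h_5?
x_1 = 8.5
y_1 = 7
z_1 = 6.5
x_2 = 3
y_2 = 3.5
z_2 = 4
r_2 = 1
x_3 = 4.5
y_3 = 2
z_3 = 6
x_4 = 4.5
y_4 = 7
z_4 = 8.5
x_5 = 8.5
y_5 = 4
z_5 = 1
h_5 = 4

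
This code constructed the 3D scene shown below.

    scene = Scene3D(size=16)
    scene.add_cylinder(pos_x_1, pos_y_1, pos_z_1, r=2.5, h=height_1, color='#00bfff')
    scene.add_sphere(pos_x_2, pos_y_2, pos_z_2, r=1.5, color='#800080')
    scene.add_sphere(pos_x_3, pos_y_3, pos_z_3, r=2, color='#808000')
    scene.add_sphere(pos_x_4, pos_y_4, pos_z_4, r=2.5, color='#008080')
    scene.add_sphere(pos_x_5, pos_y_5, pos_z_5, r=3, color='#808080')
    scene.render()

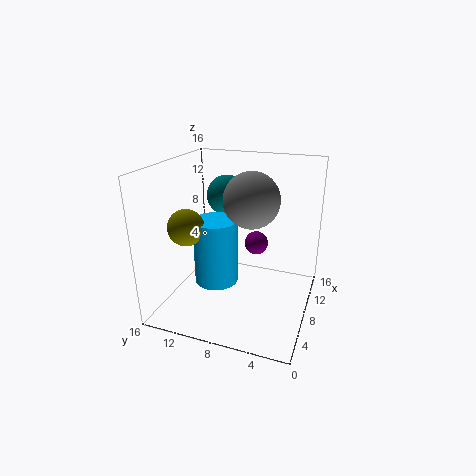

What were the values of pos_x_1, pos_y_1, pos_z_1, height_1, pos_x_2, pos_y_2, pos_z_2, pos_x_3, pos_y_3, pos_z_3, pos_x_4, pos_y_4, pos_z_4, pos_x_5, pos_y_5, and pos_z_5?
pos_x_1 = 7.5; pos_y_1 = 10.5; pos_z_1 = 2.5; height_1 = 7.5; pos_x_2 = 13.5; pos_y_2 = 7.5; pos_z_2 = 5; pos_x_3 = 5.5; pos_y_3 = 13; pos_z_3 = 9.5; pos_x_4 = 13.5; pos_y_4 = 11.5; pos_z_4 = 11; pos_x_5 = 8; pos_y_5 = 6.5; pos_z_5 = 12.5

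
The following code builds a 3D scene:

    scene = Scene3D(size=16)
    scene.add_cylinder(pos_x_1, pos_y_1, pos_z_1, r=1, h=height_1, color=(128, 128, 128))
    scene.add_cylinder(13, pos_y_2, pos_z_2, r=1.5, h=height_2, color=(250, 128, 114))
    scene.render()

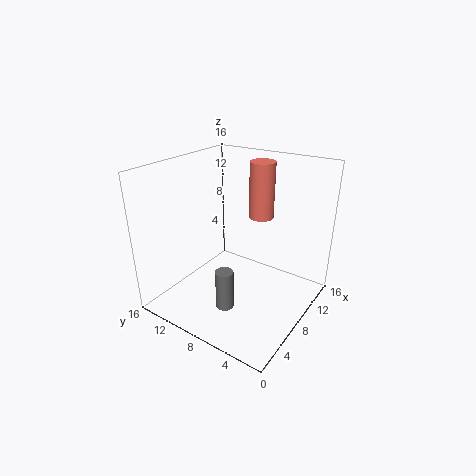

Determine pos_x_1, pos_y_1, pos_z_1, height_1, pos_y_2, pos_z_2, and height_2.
pos_x_1 = 5, pos_y_1 = 7.75, pos_z_1 = 0.75, height_1 = 4.5, pos_y_2 = 8, pos_z_2 = 8.75, height_2 = 6.75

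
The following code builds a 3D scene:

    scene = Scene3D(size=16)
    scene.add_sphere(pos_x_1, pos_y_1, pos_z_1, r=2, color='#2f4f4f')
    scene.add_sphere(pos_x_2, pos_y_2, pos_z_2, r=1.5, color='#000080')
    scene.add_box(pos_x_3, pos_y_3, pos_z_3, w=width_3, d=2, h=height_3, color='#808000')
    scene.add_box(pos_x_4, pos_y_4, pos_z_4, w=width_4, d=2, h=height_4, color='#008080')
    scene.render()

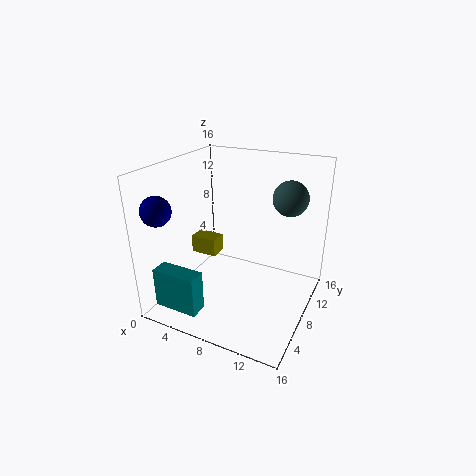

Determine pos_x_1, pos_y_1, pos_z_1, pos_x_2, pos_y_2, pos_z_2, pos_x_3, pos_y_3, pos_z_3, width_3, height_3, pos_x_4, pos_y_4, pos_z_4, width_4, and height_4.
pos_x_1 = 12.5; pos_y_1 = 12; pos_z_1 = 12; pos_x_2 = 2.5; pos_y_2 = 1.5; pos_z_2 = 12.5; pos_x_3 = 2.5; pos_y_3 = 7; pos_z_3 = 5.5; width_3 = 3; height_3 = 2; pos_x_4 = 1; pos_y_4 = 1.5; pos_z_4 = 1; width_4 = 5; height_4 = 4.5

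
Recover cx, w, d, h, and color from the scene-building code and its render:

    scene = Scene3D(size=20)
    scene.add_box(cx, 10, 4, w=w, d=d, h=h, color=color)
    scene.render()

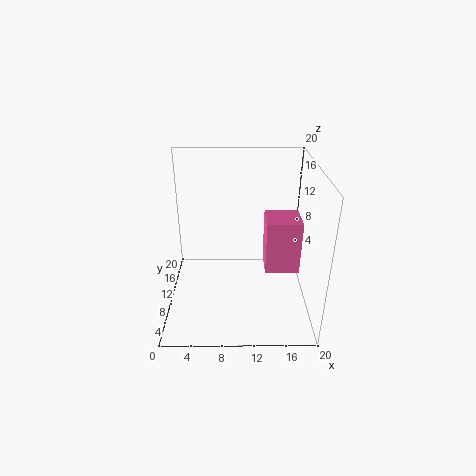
cx = 14
w = 5
d = 5
h = 8
color = 'hotpink'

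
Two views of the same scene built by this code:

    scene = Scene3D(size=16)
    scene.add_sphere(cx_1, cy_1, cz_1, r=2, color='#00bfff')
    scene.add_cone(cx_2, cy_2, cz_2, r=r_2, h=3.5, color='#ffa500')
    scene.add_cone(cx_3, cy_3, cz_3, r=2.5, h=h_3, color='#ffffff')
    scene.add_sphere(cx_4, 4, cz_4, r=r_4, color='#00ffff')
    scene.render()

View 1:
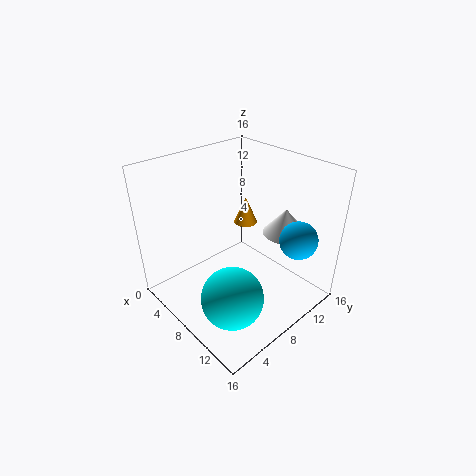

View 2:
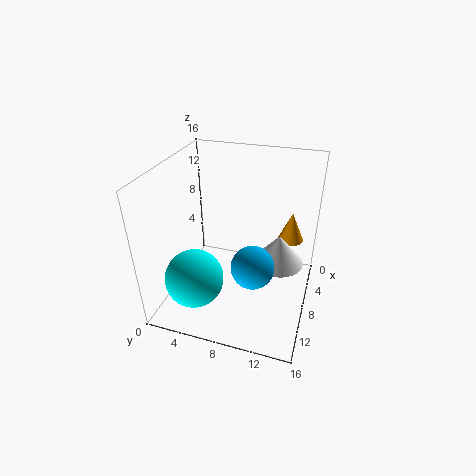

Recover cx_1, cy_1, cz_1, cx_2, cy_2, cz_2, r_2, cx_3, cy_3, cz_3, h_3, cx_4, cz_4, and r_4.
cx_1 = 13.75
cy_1 = 11.25
cz_1 = 9
cx_2 = 3.75
cy_2 = 13.25
cz_2 = 6.25
r_2 = 1.5
cx_3 = 10.5
cy_3 = 13
cz_3 = 7.75
h_3 = 3
cx_4 = 11.5
cz_4 = 4
r_4 = 3.25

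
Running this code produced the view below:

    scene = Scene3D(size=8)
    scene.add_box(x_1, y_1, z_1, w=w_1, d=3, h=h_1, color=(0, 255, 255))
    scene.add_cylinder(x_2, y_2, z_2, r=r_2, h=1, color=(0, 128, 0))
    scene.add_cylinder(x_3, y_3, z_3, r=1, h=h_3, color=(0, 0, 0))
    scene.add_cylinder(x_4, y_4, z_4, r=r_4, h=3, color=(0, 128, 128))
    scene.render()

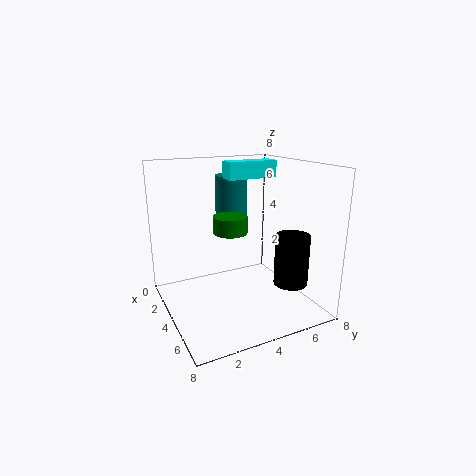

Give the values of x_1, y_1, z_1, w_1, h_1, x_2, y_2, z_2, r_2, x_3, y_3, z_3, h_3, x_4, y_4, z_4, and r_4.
x_1 = 2; y_1 = 4; z_1 = 7; w_1 = 1; h_1 = 1; x_2 = 3; y_2 = 4; z_2 = 4; r_2 = 1; x_3 = 5; y_3 = 7; z_3 = 1; h_3 = 3; x_4 = 1; y_4 = 5; z_4 = 4; r_4 = 1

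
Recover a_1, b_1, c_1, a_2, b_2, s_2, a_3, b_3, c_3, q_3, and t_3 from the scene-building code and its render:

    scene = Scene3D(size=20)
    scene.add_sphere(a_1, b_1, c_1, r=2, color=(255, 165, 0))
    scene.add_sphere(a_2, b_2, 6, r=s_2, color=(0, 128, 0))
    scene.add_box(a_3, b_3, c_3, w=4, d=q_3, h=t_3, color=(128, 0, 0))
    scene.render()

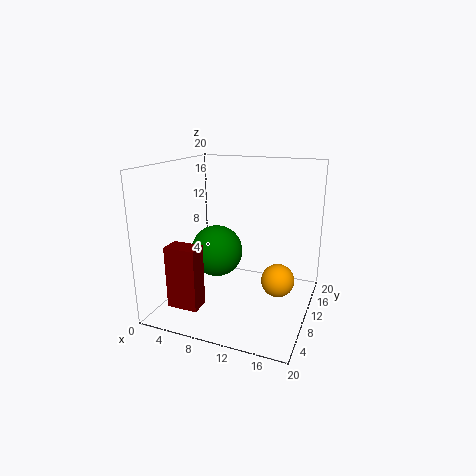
a_1 = 17, b_1 = 5.5, c_1 = 7, a_2 = 5, b_2 = 13.5, s_2 = 4, a_3 = 4, b_3 = 1, c_3 = 3, q_3 = 2.5, t_3 = 8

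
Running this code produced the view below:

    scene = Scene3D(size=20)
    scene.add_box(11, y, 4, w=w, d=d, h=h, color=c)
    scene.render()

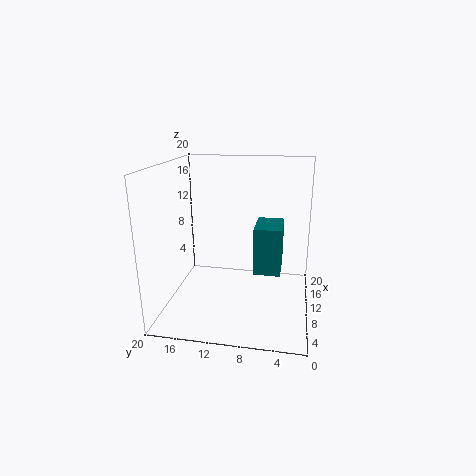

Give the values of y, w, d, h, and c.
y = 4
w = 6
d = 4
h = 7
c = 'teal'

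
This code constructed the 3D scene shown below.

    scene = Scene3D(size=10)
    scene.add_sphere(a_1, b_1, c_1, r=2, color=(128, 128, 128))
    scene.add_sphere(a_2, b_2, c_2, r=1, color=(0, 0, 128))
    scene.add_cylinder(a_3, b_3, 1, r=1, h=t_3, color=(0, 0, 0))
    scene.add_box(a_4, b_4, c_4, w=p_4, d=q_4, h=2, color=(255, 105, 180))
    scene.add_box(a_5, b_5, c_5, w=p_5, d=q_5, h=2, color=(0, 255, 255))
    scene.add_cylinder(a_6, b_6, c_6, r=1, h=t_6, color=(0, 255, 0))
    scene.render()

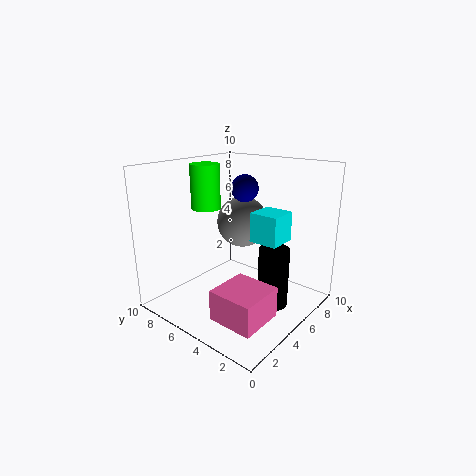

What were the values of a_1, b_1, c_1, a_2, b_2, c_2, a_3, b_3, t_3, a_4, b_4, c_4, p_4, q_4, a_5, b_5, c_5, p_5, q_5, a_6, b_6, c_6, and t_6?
a_1 = 8
b_1 = 7
c_1 = 5
a_2 = 7
b_2 = 6
c_2 = 8
a_3 = 5
b_3 = 2
t_3 = 4
a_4 = 1
b_4 = 1
c_4 = 1
p_4 = 3
q_4 = 3
a_5 = 5
b_5 = 2
c_5 = 5
p_5 = 2
q_5 = 2
a_6 = 4
b_6 = 7
c_6 = 7
t_6 = 3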